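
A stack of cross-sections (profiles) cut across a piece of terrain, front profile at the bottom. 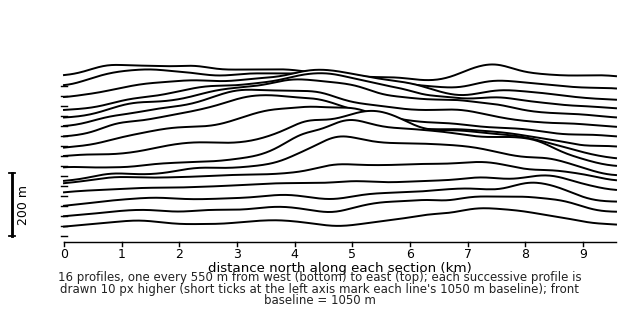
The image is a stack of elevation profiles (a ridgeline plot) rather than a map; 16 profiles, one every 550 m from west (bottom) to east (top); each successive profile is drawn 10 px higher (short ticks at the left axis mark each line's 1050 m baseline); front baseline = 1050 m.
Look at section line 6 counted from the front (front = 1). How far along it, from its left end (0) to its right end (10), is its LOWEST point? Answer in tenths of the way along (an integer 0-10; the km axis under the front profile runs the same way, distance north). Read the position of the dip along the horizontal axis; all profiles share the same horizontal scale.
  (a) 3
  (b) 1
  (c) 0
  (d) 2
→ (c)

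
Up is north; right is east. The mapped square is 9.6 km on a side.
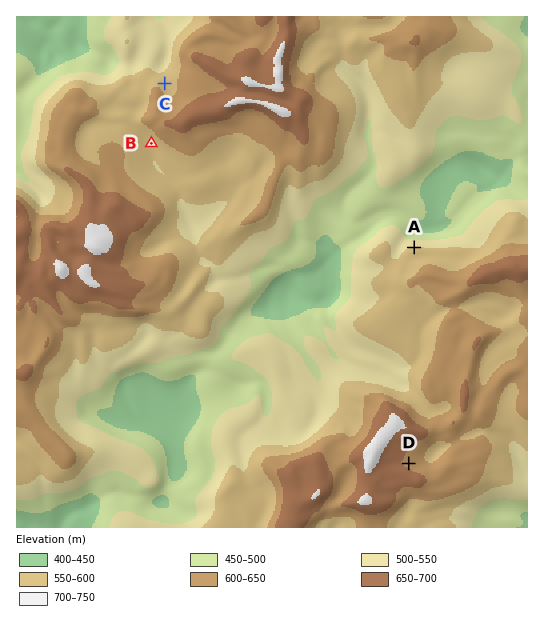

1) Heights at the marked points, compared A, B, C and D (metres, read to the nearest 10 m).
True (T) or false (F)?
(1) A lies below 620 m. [T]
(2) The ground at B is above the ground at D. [F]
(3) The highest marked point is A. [F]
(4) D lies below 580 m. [F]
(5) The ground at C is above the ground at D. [F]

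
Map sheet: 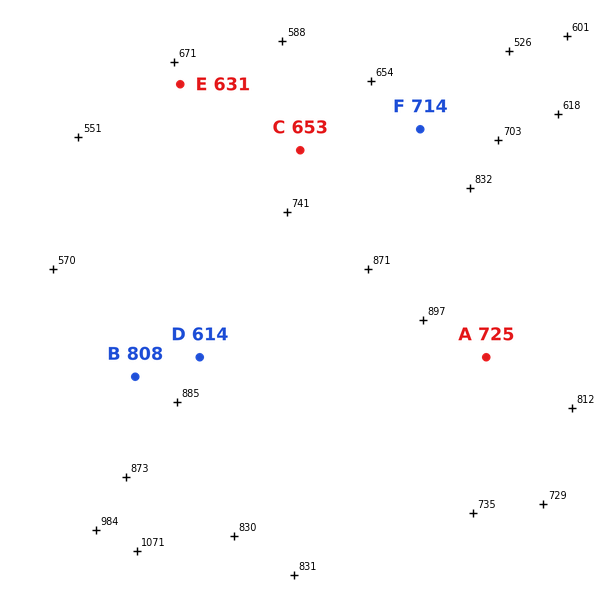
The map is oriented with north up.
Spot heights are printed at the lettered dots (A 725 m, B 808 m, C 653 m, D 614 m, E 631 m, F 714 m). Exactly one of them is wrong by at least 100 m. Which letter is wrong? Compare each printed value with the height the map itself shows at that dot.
D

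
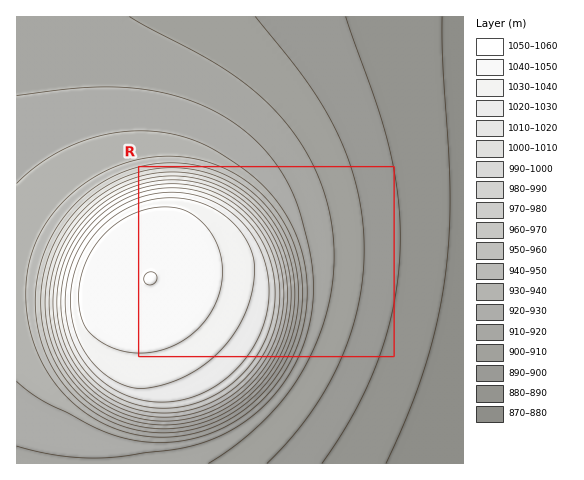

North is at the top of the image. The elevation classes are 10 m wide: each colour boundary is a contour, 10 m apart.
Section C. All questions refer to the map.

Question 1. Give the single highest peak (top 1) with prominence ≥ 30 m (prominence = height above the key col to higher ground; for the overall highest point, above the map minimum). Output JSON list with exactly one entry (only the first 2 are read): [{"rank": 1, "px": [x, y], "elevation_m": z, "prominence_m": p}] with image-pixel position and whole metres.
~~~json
[{"rank": 1, "px": [151, 278], "elevation_m": 1050, "prominence_m": 179}]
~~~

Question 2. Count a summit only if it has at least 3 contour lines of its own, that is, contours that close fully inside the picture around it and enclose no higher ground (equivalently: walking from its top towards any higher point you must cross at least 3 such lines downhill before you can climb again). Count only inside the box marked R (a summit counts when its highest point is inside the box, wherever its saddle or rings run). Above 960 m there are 1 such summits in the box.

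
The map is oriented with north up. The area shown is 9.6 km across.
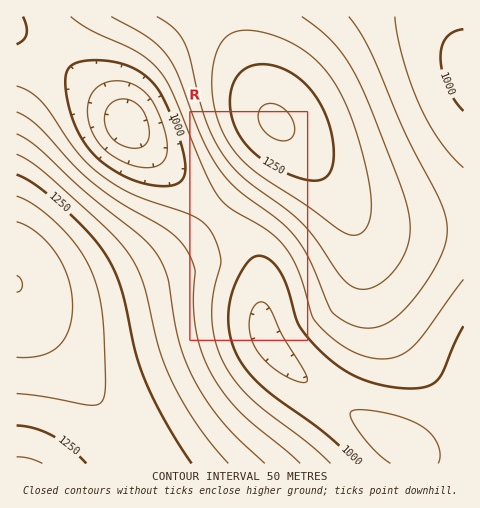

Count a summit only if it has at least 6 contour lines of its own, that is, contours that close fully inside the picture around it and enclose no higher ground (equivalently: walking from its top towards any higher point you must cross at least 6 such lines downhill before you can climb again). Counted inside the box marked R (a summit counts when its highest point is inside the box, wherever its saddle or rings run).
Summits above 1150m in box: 0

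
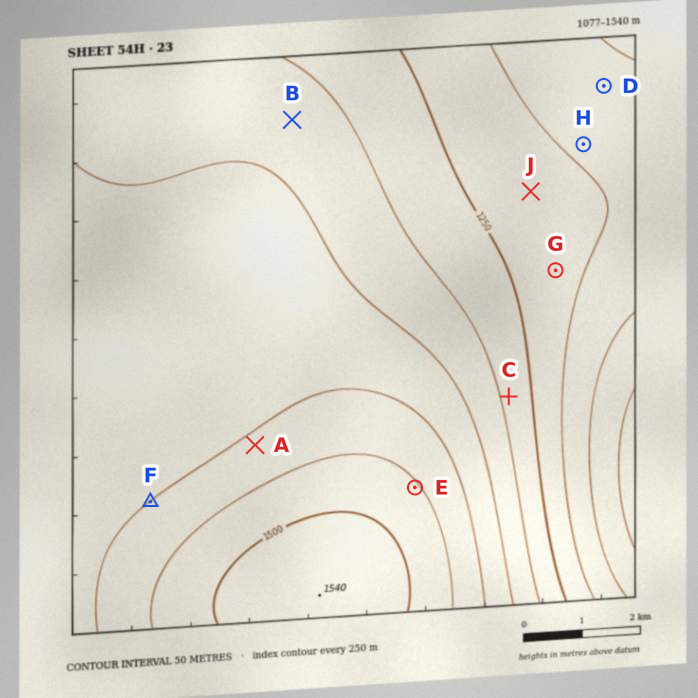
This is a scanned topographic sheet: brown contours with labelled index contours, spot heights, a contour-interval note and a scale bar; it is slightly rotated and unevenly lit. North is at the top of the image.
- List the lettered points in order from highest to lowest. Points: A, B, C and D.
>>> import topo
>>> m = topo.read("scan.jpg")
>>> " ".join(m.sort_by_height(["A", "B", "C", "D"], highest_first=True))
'A B C D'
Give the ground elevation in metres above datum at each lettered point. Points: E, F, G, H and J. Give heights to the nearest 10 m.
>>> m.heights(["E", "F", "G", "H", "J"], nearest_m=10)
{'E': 1450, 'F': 1400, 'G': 1220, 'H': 1190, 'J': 1220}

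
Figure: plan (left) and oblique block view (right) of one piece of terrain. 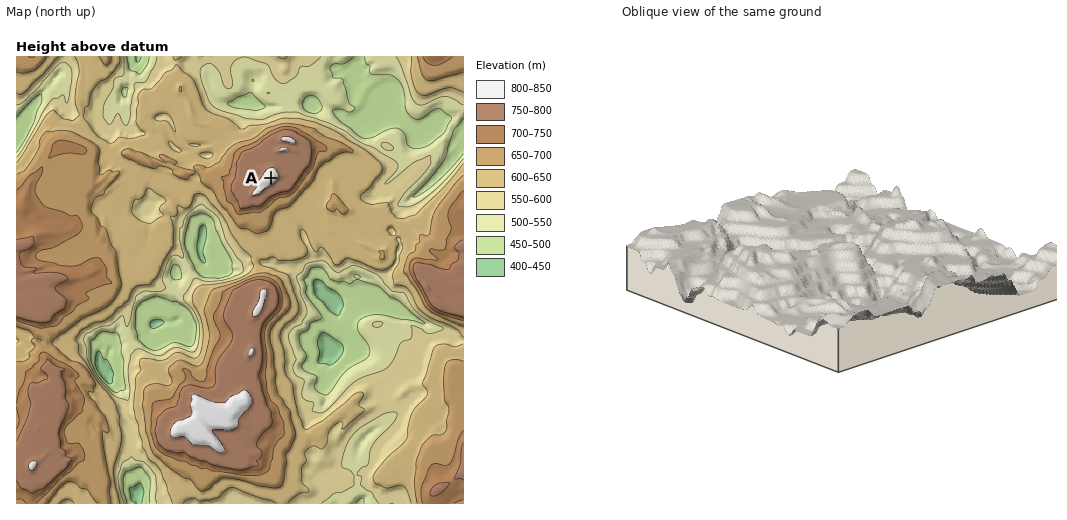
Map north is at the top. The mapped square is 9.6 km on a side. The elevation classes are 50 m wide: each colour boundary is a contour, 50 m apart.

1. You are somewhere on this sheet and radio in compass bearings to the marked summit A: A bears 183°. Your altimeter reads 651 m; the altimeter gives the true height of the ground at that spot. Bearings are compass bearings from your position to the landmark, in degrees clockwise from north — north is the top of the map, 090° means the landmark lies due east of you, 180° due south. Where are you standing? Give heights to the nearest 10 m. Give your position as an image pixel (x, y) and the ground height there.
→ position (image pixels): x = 274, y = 126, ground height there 650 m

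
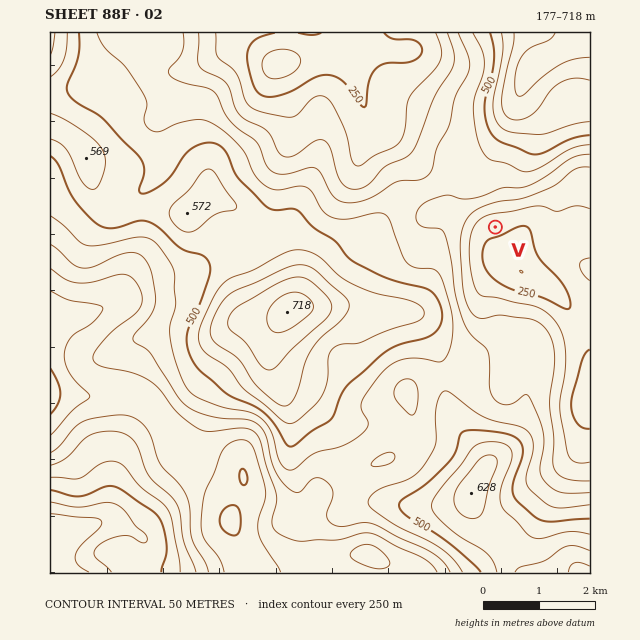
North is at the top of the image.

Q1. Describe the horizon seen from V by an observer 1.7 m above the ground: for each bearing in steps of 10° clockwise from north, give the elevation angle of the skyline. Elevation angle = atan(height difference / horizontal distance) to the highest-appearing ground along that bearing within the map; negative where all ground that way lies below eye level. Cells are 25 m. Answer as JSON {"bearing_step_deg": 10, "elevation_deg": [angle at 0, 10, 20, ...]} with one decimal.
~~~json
{"bearing_step_deg": 10, "elevation_deg": [11.8, 11.0, 10.3, 9.6, 7.9, 5.4, 3.2, 2.2, 1.7, 1.6, 1.6, 1.3, 1.0, 0.2, -0.2, 1.6, 3.2, 3.5, 4.7, 3.8, 4.9, 7.1, 8.4, 8.1, 8.4, 8.6, 8.8, 9.2, 9.6, 10.0, 10.5, 11.1, 11.9, 12.5, 12.8, 12.5]}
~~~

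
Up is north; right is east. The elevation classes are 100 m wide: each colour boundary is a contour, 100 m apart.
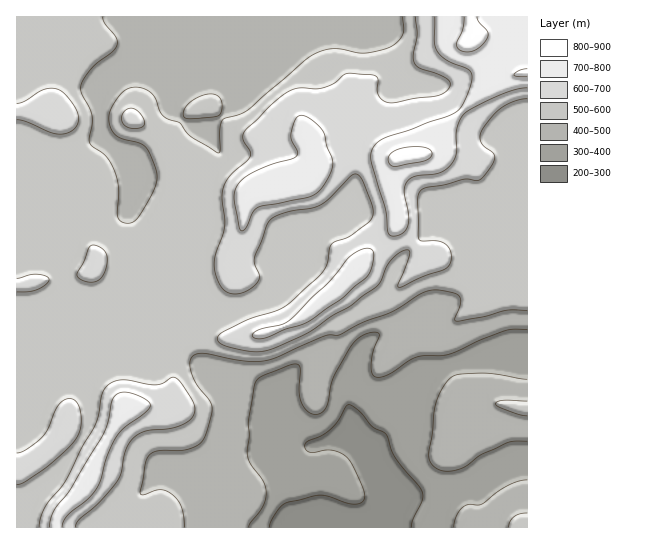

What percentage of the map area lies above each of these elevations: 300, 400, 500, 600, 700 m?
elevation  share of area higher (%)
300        97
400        86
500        65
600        24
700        8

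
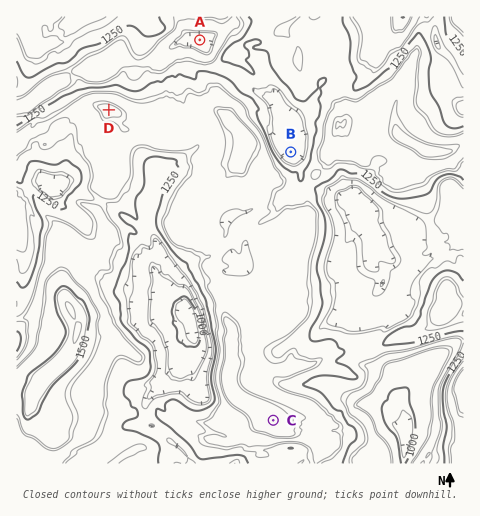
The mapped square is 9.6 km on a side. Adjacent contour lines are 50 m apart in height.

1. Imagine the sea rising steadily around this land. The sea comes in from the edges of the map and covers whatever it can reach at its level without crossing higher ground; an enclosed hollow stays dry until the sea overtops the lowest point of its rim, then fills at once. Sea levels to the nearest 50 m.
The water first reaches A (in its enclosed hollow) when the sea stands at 1150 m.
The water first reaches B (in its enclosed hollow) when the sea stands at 1250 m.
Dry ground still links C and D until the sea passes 1350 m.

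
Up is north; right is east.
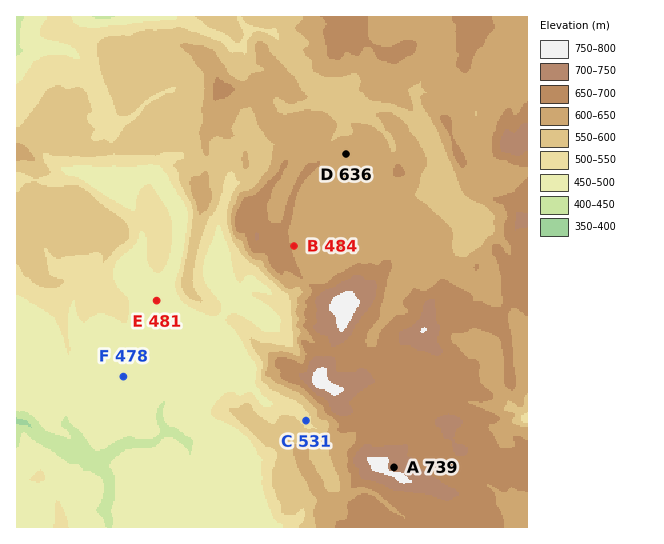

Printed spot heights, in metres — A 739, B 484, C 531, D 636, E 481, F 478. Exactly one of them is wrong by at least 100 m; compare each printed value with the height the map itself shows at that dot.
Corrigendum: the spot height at B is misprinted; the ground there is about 634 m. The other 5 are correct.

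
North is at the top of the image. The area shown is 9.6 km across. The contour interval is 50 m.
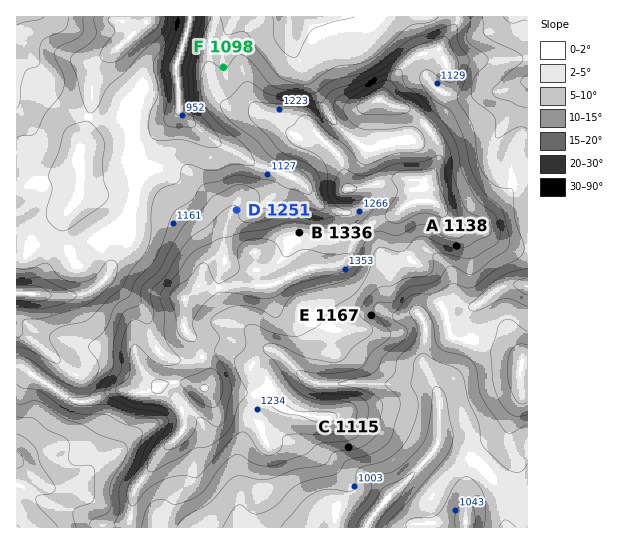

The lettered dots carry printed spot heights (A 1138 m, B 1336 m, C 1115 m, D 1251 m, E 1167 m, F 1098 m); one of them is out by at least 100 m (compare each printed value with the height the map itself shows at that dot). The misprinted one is A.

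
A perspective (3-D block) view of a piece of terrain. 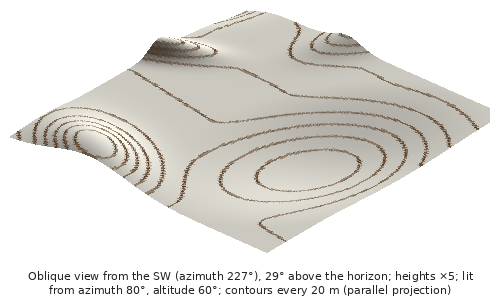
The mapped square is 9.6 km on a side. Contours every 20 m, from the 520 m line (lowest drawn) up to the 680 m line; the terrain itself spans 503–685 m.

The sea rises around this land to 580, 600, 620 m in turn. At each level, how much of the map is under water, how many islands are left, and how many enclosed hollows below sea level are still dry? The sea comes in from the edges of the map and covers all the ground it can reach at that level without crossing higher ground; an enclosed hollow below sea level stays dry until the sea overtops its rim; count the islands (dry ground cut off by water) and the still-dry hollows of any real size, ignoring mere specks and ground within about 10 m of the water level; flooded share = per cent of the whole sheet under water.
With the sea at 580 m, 50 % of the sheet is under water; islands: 0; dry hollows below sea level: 0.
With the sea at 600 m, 68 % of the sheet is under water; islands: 0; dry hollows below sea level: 0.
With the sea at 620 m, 87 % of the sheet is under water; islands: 0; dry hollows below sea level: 0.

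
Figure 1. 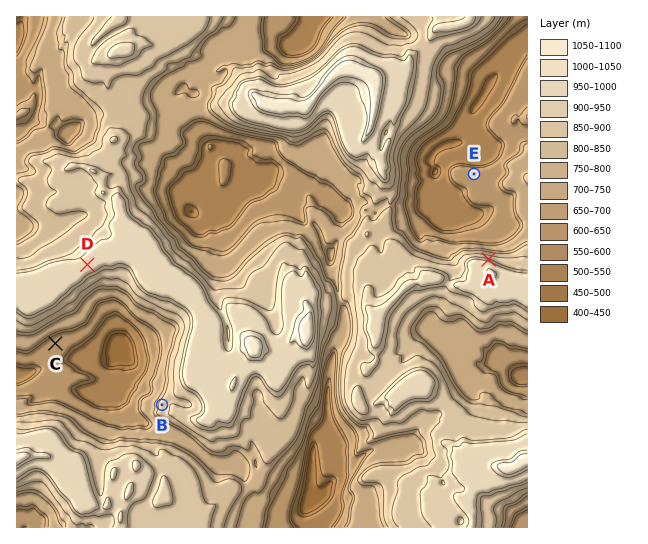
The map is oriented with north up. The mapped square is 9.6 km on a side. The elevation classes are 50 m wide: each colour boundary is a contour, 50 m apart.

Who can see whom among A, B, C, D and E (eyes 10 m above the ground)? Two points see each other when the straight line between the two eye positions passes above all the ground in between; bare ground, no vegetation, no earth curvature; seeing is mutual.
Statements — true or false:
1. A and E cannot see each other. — false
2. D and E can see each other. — false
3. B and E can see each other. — false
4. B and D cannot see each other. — false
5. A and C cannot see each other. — true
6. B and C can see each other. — true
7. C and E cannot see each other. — true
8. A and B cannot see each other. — true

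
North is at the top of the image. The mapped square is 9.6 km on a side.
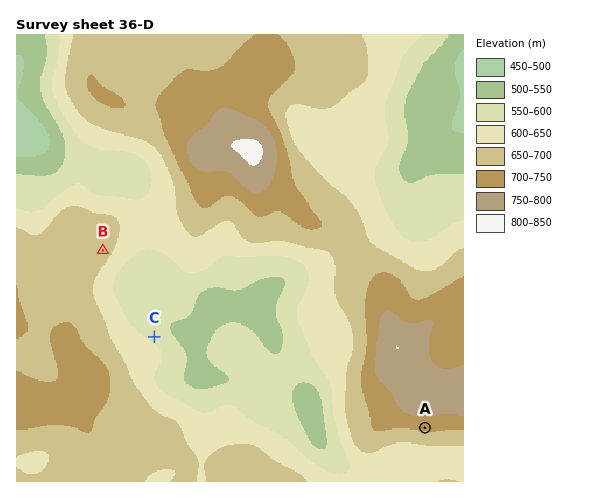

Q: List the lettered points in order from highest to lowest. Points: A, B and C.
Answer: A B C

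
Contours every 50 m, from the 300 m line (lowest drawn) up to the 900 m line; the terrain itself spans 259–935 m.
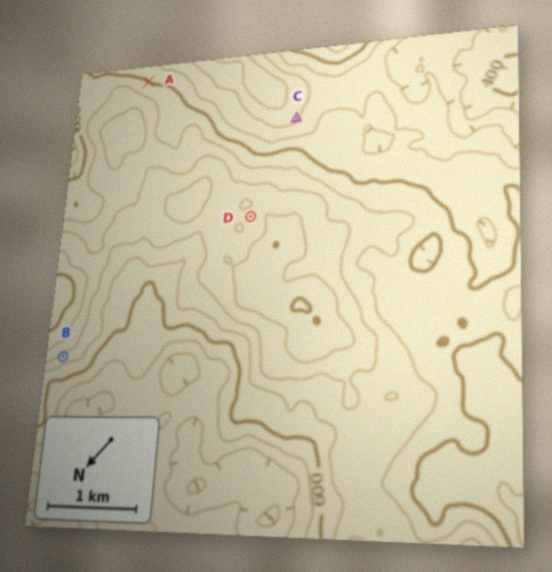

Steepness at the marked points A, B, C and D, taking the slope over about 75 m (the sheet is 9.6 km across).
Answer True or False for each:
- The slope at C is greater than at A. False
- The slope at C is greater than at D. True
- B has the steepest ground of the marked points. True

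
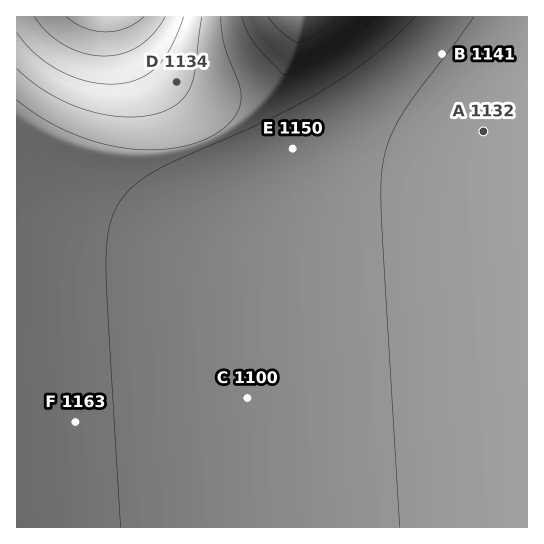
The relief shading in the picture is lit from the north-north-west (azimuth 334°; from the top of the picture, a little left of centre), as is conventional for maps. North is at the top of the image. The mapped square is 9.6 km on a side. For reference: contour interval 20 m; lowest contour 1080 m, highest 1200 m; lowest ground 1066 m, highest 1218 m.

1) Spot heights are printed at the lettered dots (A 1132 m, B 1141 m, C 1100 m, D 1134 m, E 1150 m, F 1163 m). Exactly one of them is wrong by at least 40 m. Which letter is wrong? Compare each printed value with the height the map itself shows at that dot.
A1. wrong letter C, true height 1150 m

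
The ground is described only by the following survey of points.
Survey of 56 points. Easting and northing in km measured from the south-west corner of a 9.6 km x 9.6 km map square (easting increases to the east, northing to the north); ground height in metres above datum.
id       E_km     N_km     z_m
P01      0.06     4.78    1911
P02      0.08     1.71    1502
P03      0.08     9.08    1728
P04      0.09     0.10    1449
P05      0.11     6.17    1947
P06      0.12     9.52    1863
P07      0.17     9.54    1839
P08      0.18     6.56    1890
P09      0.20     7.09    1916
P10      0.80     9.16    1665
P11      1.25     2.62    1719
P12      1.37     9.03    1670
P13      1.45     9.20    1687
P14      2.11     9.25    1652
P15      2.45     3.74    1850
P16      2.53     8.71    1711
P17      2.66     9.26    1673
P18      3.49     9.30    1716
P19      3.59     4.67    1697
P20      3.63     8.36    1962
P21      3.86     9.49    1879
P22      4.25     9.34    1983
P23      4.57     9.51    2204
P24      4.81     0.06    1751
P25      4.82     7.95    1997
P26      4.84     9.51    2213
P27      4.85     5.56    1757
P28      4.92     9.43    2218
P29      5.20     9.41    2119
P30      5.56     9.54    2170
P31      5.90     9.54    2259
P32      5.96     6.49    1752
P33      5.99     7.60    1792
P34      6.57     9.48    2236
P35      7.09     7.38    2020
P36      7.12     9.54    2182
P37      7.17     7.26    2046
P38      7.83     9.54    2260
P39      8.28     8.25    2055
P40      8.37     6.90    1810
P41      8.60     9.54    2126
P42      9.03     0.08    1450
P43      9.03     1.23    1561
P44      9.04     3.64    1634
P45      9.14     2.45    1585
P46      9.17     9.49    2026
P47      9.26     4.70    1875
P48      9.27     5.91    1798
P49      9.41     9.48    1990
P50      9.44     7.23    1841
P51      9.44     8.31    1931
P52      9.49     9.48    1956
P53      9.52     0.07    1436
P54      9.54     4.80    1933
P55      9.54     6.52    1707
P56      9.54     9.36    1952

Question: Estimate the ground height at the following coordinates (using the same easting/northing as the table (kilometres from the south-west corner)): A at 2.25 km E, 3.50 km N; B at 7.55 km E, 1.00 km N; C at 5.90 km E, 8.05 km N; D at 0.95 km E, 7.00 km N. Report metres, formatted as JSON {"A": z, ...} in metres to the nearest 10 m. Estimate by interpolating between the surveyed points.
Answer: {"A": 1900, "B": 1640, "C": 1760, "D": 1820}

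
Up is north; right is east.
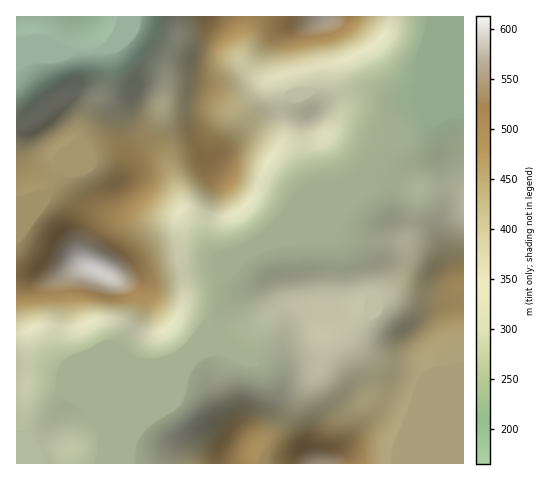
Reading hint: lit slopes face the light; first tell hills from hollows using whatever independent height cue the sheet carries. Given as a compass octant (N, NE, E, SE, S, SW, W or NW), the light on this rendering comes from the SE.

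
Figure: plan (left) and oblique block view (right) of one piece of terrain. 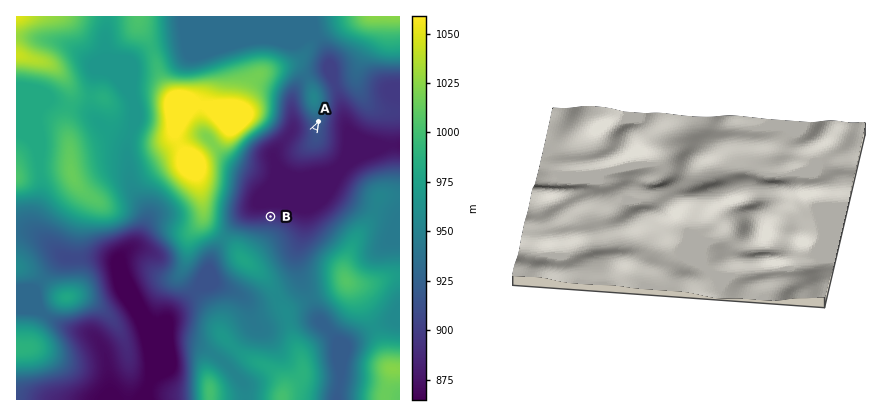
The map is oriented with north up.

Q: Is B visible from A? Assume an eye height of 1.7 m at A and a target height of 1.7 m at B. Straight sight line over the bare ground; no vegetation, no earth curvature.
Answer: yes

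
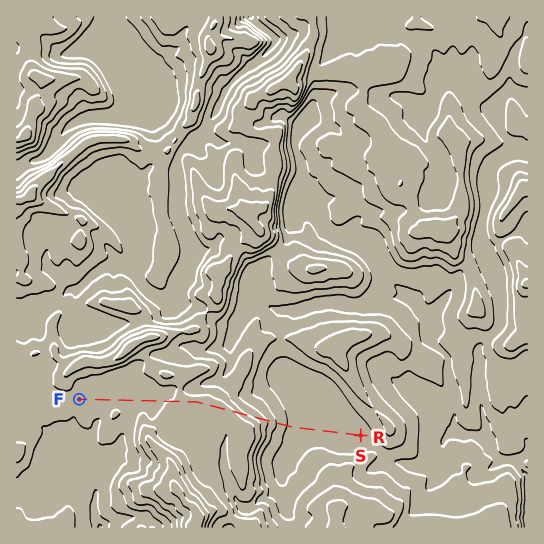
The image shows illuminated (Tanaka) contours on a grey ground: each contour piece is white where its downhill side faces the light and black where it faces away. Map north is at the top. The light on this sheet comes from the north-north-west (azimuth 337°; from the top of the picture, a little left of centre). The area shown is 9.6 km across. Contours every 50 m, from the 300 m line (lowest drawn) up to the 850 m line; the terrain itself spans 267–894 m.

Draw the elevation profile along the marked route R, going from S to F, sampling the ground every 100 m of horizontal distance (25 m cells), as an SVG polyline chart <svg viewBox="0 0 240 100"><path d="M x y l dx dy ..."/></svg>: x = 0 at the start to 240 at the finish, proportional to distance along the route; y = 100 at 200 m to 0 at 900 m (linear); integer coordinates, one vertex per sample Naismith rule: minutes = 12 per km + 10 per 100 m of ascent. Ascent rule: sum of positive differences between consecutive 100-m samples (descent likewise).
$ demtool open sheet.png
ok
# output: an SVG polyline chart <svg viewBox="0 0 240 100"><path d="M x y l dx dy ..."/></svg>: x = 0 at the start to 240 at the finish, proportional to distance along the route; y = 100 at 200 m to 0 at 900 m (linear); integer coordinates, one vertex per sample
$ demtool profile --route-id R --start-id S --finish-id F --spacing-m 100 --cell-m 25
<svg viewBox="0 0 240 100"><path d="M0 66l4 1 5 0 4 0 5 0 4 0 5 0 4 0 5 0 4 0 5-1 4 0 5 0 4-1 5-1 4-3 5-4 4-4 5-4 4-3 5-2 4-1 5-1 4-3 5-3 4-4 5 0 4 1 5 1 4 0 5 0 4 0 5 0 4 0 5-1 4 0 5 2 4 1 5 2 4 2 5 1 4 0 5 0 4 0 5 0 4 0 5 0 4 0 4 0 5 0 4 0 5-2 4-2 5 1 2 1"/></svg>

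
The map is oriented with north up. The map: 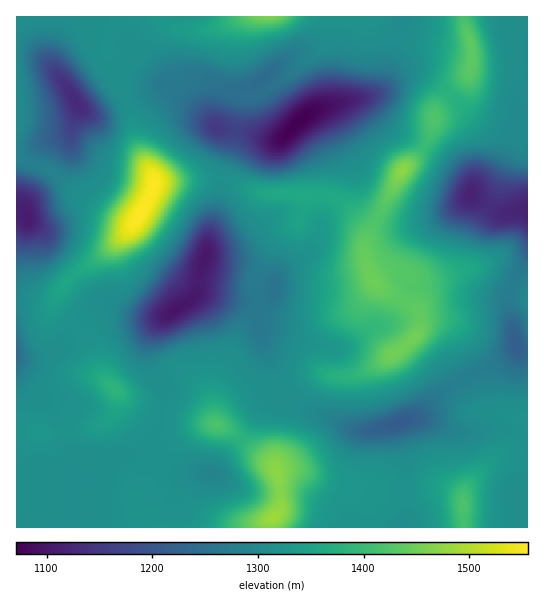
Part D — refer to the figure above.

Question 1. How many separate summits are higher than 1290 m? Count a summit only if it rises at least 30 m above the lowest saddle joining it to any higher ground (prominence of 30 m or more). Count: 7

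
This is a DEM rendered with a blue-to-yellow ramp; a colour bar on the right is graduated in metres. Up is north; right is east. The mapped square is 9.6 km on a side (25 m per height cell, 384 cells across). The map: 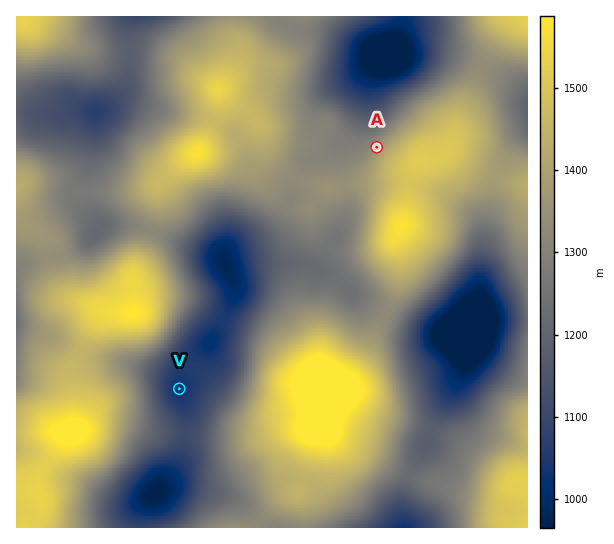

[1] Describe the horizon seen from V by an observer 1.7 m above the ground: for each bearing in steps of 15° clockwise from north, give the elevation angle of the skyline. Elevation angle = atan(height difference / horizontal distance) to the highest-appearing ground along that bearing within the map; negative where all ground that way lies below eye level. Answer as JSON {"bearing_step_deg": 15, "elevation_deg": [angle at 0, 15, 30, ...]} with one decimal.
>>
{"bearing_step_deg": 15, "elevation_deg": [10.5, 4.7, 3.9, 4.4, 8.9, 13.1, 15.2, 15.2, 14.2, 11.8, 7.7, 6.1, 6.2, 8.3, 10.5, 13.0, 16.4, 18.7, 18.7, 16.0, 14.3, 17.5, 20.2, 17.3]}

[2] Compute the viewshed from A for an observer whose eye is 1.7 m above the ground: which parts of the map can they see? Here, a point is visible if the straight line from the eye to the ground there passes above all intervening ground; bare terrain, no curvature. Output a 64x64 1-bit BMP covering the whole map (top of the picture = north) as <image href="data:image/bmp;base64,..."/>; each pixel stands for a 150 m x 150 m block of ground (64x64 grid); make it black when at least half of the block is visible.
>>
<image width="64" height="64" href="data:image/bmp;base64,Qk0+AgAAAAAAAD4AAAAoAAAAQAAAAEAAAAABAAEAAAAAAAACAAATCwAAEwsAAAIAAAAAAAAA////AAAAAAAPgAAAAAAAAA+AAAAAAAAAD4AAAAAAAAAPgAAAAAAAAAAAAAAAAAAAAAAAAAAAAAAAAAAAAAAAAAAAAAAAAAAAABgAAAAAAAAAGAAAAAAAAAA8AAAAAAAAAHwAAAAAAAAB/gAAAAAAAA/+AAAAAAAAD/4AAAAAAAAD/gAAAAAAAAH+AAAAAAAAAHwAAAAAAAAAPAAAAAAAAAAAAAAAAAAAAAAAAAAAAAAAAAAAAAAAAAAAAAAAAAAAAAAAAAAAAAAAAEAAAAAAAAAA4AAAAAAAAAHwAAAAAAAAA/AAAAAAAAAD8AAAAAAAAAHwAAAAAAAAAfAAAAAAAAAB8AAAAAAADAPwAAAAAAAGA+AAAAAAAAAD4AAAAAAAAAPAAAAAAAAAAAAAAAAAAAAAAAAAAAAAAAAAAAAAAAAAABgAAAAAAAAAOAAAAAAAAAA8AIAAAAAAAD4BgYAAAAAAB8P/wAAAAAAB8//gAAAAAAHx//AAAAAAAfH/8AAAAAAB4f/8AAAAAAHB//gAAAAAAIH/8AAAAAAAAf/wAAAAAAAD+fAAAAAAAD/58AAAAAAAf//wAAAAAAB///AAAAAAAD//+AAAAAAAH//4AAAAAAAP//gAAAAAAAZ/+AAAAAAABB/8AAAAAAAAD/4DgAAAAAAP///4AAAAAB////8AAAAAP////w=="/>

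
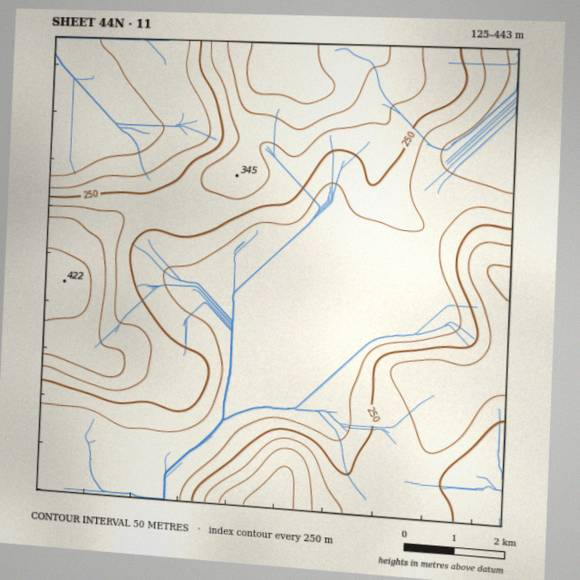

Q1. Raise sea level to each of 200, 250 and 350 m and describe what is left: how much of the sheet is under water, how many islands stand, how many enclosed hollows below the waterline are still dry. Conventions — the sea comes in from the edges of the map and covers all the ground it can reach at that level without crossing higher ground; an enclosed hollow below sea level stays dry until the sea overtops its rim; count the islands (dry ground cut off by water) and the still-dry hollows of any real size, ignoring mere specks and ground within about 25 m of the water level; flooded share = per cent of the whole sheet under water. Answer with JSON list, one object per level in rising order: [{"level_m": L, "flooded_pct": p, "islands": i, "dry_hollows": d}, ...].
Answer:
[{"level_m": 200, "flooded_pct": 41, "islands": 0, "dry_hollows": 0}, {"level_m": 250, "flooded_pct": 57, "islands": 0, "dry_hollows": 0}, {"level_m": 350, "flooded_pct": 89, "islands": 0, "dry_hollows": 0}]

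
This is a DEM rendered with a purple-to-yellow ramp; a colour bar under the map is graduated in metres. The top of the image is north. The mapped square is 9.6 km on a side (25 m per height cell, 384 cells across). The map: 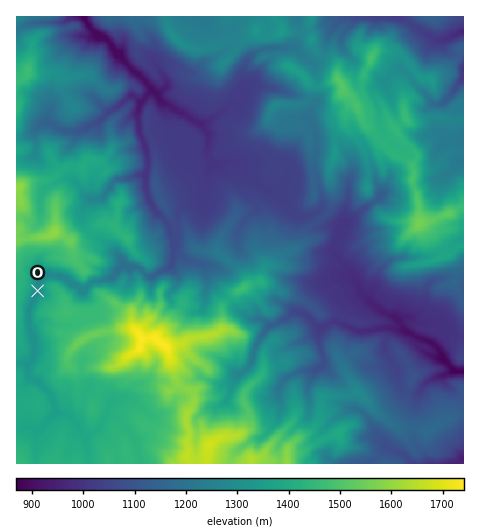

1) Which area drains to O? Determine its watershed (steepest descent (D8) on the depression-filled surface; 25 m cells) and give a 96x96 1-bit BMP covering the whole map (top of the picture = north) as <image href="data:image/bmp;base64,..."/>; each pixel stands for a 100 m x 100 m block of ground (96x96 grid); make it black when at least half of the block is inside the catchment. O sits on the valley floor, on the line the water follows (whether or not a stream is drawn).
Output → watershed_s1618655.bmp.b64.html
<image width="96" height="96" href="data:image/bmp;base64,Qk2+BAAAAAAAAD4AAAAoAAAAYAAAAGAAAAABAAEAAAAAAIAEAAATCwAAEwsAAAIAAAAAAAAA////AAAAAAD/////+AAAAAAAAAD/////+AAAAAAAAAD/////+AAAAAAAAAD/////+AAAAAAAAAD/////+AAAAAAAAAD/////+AAAAAAAAAD/////+AAAAAAAAAD/////+AAAAAAAAAD/////+AAAAAAAAAD/////+AAAAAAAAAD/////+AAAAAAAAAD/////+AAAAAAAAAD//////AAAAAAAAAD//////AAAAAAAAAD//////AAAAAAAAAD//////AAAAAAAAAD/////8AAAAAAAAAD/////4AAAAAAAAAD/////wAAAAAAAAAD/////wAAAAAAAAAD/////wAAAAAAAAAD/////gAAAAAAAAAD/////gAAAAAAAAAD/////gAAAAAAAAAD/////gAAAAAAAAAD/////AAAAAAAAAAD////8AAAAAAAAAAD////gAAAAAAAAAAD////AAAAAAAAAAAD///+AAAAAAAAAAAD///+AAAAAAAAAAAD///8AAAAAAAAAAAD/n/4AAAAAAAAAAAD/AAAAAAAAAAAAAAD+AAAAAAAAAAAAAAD8AAAAAAAAAAAAAAD4AAAAAAAAAAAAAADgAAAAAAAAAAAAAACAAAAAAAAAAAAAAAAAAAAAAAAAAAAAAAAAAAAAAAAAAAAAAAAAAAAAAAAAAAAAAAAAAAAAAAAAAAAAAAAAAAAAAAAAAAAAAAAAAAAAAAAAAAAAAAAAAAAAAAAAAAAAAAAAAAAAAAAAAAAAAAAAAAAAAAAAAAAAAAAAAAAAAAAAAAAAAAAAAAAAAAAAAAAAAAAAAAAAAAAAAAAAAAAAAAAAAAAAAAAAAAAAAAAAAAAAAAAAAAAAAAAAAAAAAAAAAAAAAAAAAAAAAAAAAAAAAAAAAAAAAAAAAAAAAAAAAAAAAAAAAAAAAAAAAAAAAAAAAAAAAAAAAAAAAAAAAAAAAAAAAAAAAAAAAAAAAAAAAAAAAAAAAAAAAAAAAAAAAAAAAAAAAAAAAAAAAAAAAAAAAAAAAAAAAAAAAAAAAAAAAAAAAAAAAAAAAAAAAAAAAAAAAAAAAAAAAAAAAAAAAAAAAAAAAAAAAAAAAAAAAAAAAAAAAAAAAAAAAAAAAAAAAAAAAAAAAAAAAAAAAAAAAAAAAAAAAAAAAAAAAAAAAAAAAAAAAAAAAAAAAAAAAAAAAAAAAAAAAAAAAAAAAAAAAAAAAAAAAAAAAAAAAAAAAAAAAAAAAAAAAAAAAAAAAAAAAAAAAAAAAAAAAAAAAAAAAAAAAAAAAAAAAAAAAAAAAAAAAAAAAAAAAAAAAAAAAAAAAAAAAAAAAAAAAAAAAAAAAAAAAAAAAAAAAAAAAAAAAAAAAAAAAAAAAAAAAAAAAAAAAAAAAAAAAAAAAAAAAAAAAAAAAAAAAAAAAAAAAAAAAAAAAAAAAAAAAAAAAAAAAAAAAAAAAAAAAAAAAAAAAAAAAAAAAAAAAAAAAAAAAAAAAAAAAAAAAAAAAAAAAAAAAAAAAAAAAAAAAAAAAAAAAAAAAAAAAAAAAAAAAAAAAAA="/>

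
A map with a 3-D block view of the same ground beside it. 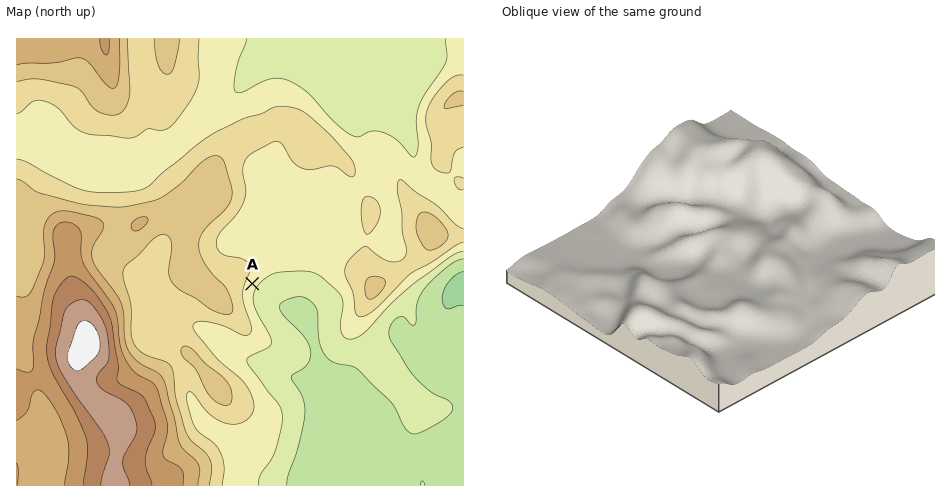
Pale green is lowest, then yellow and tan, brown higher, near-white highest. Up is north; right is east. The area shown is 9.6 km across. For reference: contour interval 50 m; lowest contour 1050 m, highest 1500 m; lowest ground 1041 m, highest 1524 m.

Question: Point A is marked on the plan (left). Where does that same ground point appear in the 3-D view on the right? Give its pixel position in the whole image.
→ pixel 708 257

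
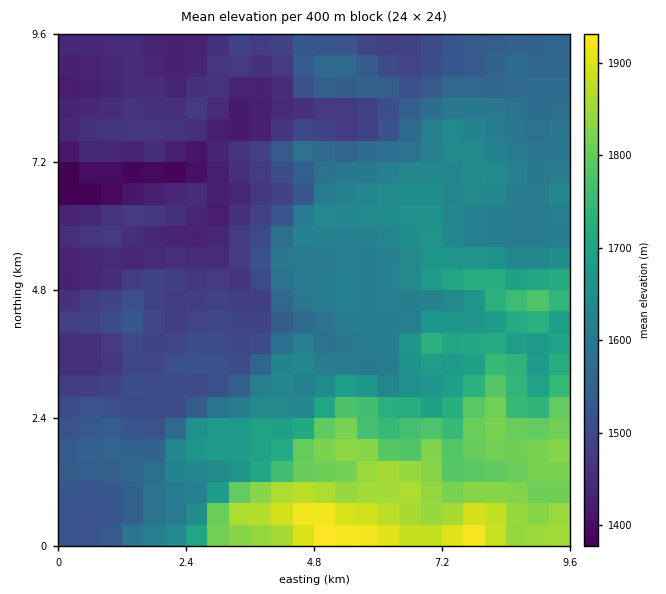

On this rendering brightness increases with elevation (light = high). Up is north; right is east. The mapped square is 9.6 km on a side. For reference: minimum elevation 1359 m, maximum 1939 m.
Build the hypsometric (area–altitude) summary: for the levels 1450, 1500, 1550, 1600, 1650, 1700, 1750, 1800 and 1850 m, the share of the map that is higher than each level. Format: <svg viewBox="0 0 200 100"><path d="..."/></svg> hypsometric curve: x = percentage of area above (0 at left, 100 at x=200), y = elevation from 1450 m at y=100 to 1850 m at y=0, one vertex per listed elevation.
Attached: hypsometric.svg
<svg viewBox="0 0 200 100"><path d="M174 100l-32-12-25-13-21-13-37-12-15-12-9-13-9-13-14-12"/></svg>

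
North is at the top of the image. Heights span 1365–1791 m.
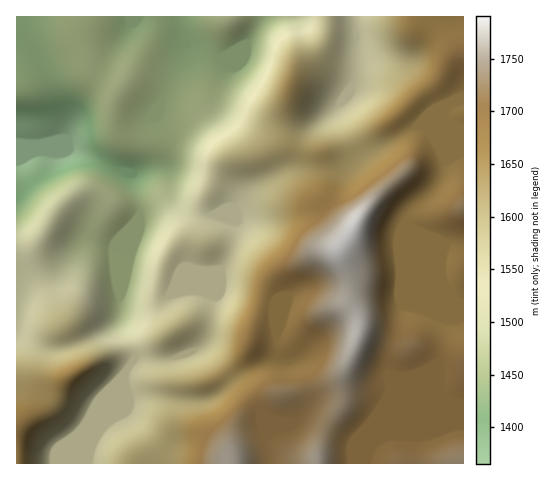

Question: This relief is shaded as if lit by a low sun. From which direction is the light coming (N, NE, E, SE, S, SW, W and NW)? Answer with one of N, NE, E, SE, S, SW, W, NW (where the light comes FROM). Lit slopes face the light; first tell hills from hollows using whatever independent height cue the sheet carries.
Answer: NW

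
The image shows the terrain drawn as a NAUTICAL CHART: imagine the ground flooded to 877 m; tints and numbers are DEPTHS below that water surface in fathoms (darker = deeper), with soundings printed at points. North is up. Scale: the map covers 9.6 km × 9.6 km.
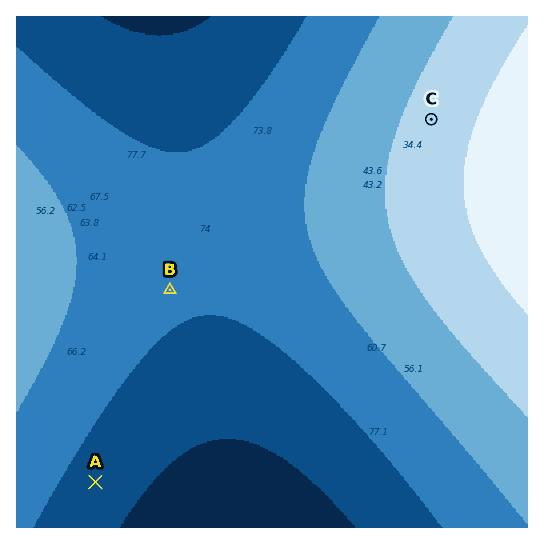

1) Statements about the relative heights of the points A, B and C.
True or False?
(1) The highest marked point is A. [False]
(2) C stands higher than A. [True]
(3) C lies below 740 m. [False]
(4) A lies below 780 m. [True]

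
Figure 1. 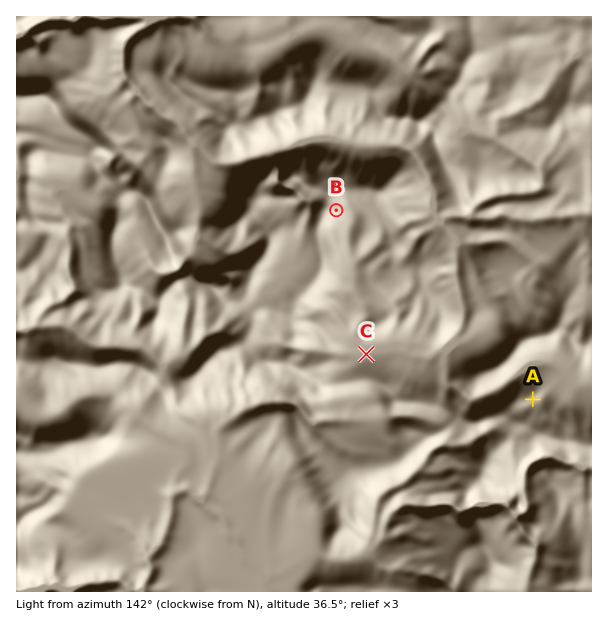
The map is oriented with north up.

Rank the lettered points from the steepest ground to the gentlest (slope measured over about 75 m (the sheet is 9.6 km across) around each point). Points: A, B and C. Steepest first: B A C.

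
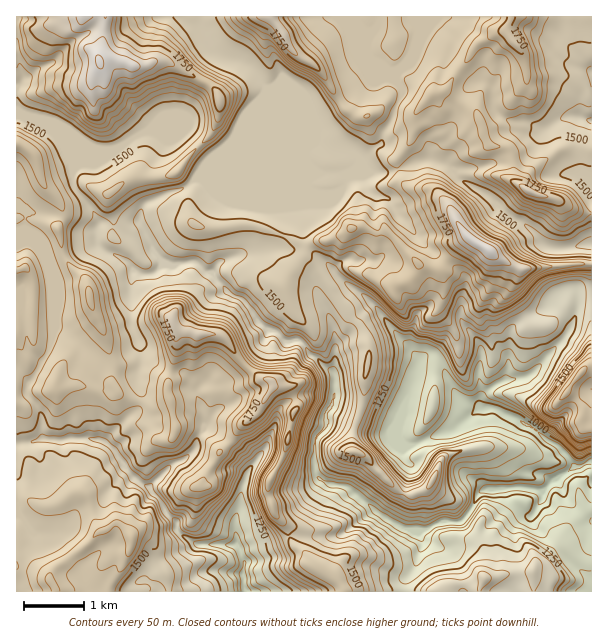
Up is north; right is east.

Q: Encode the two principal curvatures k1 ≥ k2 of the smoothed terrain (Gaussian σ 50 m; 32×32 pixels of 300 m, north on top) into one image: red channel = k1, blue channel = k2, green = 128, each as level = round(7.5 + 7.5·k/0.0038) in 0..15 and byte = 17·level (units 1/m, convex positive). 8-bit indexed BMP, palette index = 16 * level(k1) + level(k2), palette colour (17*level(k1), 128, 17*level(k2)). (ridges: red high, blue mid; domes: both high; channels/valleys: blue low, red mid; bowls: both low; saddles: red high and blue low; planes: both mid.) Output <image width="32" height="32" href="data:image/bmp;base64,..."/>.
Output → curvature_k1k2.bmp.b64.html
<image width="32" height="32" href="data:image/bmp;base64,Qk02CAAAAAAAADYEAAAoAAAAIAAAACAAAAABAAgAAAAAAAAEAAATCwAAEwsAAAABAAAAAAAAAIAAABGAAAAigAAAM4AAAESAAABVgAAAZoAAAHeAAACIgAAAmYAAAKqAAAC7gAAAzIAAAN2AAADugAAA/4AAAACAEQARgBEAIoARADOAEQBEgBEAVYARAGaAEQB3gBEAiIARAJmAEQCqgBEAu4ARAMyAEQDdgBEA7oARAP+AEQAAgCIAEYAiACKAIgAzgCIARIAiAFWAIgBmgCIAd4AiAIiAIgCZgCIAqoAiALuAIgDMgCIA3YAiAO6AIgD/gCIAAIAzABGAMwAigDMAM4AzAESAMwBVgDMAZoAzAHeAMwCIgDMAmYAzAKqAMwC7gDMAzIAzAN2AMwDugDMA/4AzAACARAARgEQAIoBEADOARABEgEQAVYBEAGaARAB3gEQAiIBEAJmARACqgEQAu4BEAMyARADdgEQA7oBEAP+ARAAAgFUAEYBVACKAVQAzgFUARIBVAFWAVQBmgFUAd4BVAIiAVQCZgFUAqoBVALuAVQDMgFUA3YBVAO6AVQD/gFUAAIBmABGAZgAigGYAM4BmAESAZgBVgGYAZoBmAHeAZgCIgGYAmYBmAKqAZgC7gGYAzIBmAN2AZgDugGYA/4BmAACAdwARgHcAIoB3ADOAdwBEgHcAVYB3AGaAdwB3gHcAiIB3AJmAdwCqgHcAu4B3AMyAdwDdgHcA7oB3AP+AdwAAgIgAEYCIACKAiAAzgIgARICIAFWAiABmgIgAd4CIAIiAiACZgIgAqoCIALuAiADMgIgA3YCIAO6AiAD/gIgAAICZABGAmQAigJkAM4CZAESAmQBVgJkAZoCZAHeAmQCIgJkAmYCZAKqAmQC7gJkAzICZAN2AmQDugJkA/4CZAACAqgARgKoAIoCqADOAqgBEgKoAVYCqAGaAqgB3gKoAiICqAJmAqgCqgKoAu4CqAMyAqgDdgKoA7oCqAP+AqgAAgLsAEYC7ACKAuwAzgLsARIC7AFWAuwBmgLsAd4C7AIiAuwCZgLsAqoC7ALuAuwDMgLsA3YC7AO6AuwD/gLsAAIDMABGAzAAigMwAM4DMAESAzABVgMwAZoDMAHeAzACIgMwAmYDMAKqAzAC7gMwAzIDMAN2AzADugMwA/4DMAACA3QARgN0AIoDdADOA3QBEgN0AVYDdAGaA3QB3gN0AiIDdAJmA3QCqgN0Au4DdAMyA3QDdgN0A7oDdAP+A3QAAgO4AEYDuACKA7gAzgO4ARIDuAFWA7gBmgO4Ad4DuAIiA7gCZgO4AqoDuALuA7gDMgO4A3YDuAO6A7gD/gO4AAID/ABGA/wAigP8AM4D/AESA/wBVgP8AZoD/AHeA/wCIgP8AmYD/AKqA/wC7gP8AzID/AN2A/wDugP8A/4D/AIW3p4aHtoSGt5Wnp5ClhIOTxbiXhpS2ycbGtoamp7WUhqa3hoentYS3trW1kKWlyNi3poWWloSFdLeWlsfIg4aHdoXHlnXopaaRkKKRl4XWloTIuKenk5aGlpeV15OWh4eHd3XHtsi4ktO3ppOE1sW2xqKWhICAsLHXppWDlpiGhpeXdpWnptagtLZ0cpX4hXaHp4GBl5el1cC3lZOVl5eWh5eolpa2kNfZ2beQ1+R0hZSAg7f198bHoIChsqKkt4Z3h4eXl5CzgqjXtoCl95WAo4W2+HOD+GKDl6e2lJHFl5eXmKiBt7eTgKbnhXD1poDY+feEgpP35Lenl6fYsLCFg4OScpSWt9ilo7XFg6H4gKbmg2KGo4GDxsentoCU+KeUp5eXlpaGtqd0lfjYgPeEgMbHc4bHpYWFlYGAt8LIpZWoh4eoloXIhoaFY/ei9beAhvd0dJbYhISixfX49bWDqKiXl6h1hch1hoeFxujnyICG+JeDhcaixLOjdHX4pJaEp4eHp4WFtIV1dea1psaygJbomISFkveByJSUcob4lpWXh4amdXTHpoW21mOksbCil9iYg3Ny+IK2hKeDg8aXloaGt5eDhNjW9/mWkpC02JOmx5KhxbbkoaaEqLmStZaVhpbYhpPX+rVklqWRqLiHk7i1gPeg6IDHpYSThqa0lqV1p8h1dKSltJWCkaeYl3W3pIDXxrbFgqa22IVjhqW2lYXXt5aElIWnlKSol5iXhqTC57enpqiUlJa36KSDk7aExYSFhKWlhJKlhIaHh5eVg6KEhZbHo5SX6eXG0/T1hnXXdYWop4OYl5eHh4eWl8Xnt5amxnKVt/e3loOCknKHltaGdJWFhpept6e3t5Z3hYTpxcdyhYb4hnWCcobIlYaGx5Skp3WDlqh2doaGd3eHdaWVk3SGx9mWcpOn5vm0hciWosfIt7aiood3d4eHd4eHlZW2t8fYg4CU5vekpISFx4WFdYaoptfmdXeHh4eHh4eHdoSUhJODpMS0pIR2h9a4hIeGhYaHdNazhYeHh4eHh3aFlbeFhoaop7iFlqeXpoOGg7WVhYZ3dOW0hXeHh3eGlbaDlqaGh5emhXV1h5eEdIOV6JaFdXd1dPhyd4d3h4TY2KSmp5eGuISVlYWFlKW3p7jHp5R1dWWU+rWFd3d05YZ2p4O3qJaXhKfIlYendJenp7ekuJeV5/eWlIWFgpT2dneHhoampnaFh8iFh5aTlHOWyLbY19i3c3R1lZHn+IV2h4eHhoemloaF13WHlqSYlaS3lYaGp4R1hnWWxOd1hoeHh4eGh4bGluemdYeHoqeWt6SlhHOUhYaVt7f2hHWHh4eHh4eHh3Sl1qWGh4c="/>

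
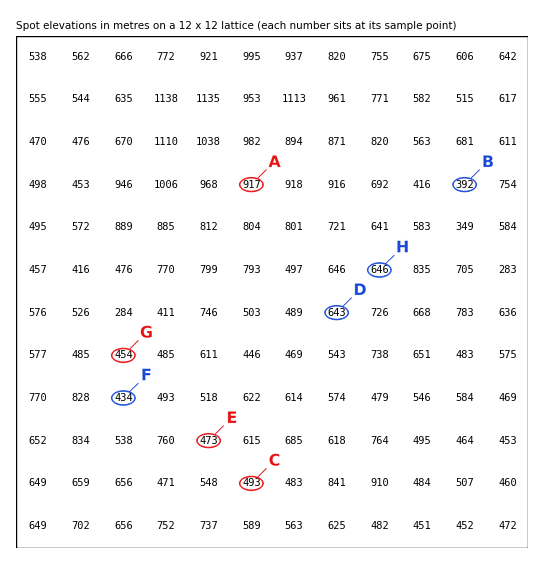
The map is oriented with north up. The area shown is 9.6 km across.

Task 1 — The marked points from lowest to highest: B C A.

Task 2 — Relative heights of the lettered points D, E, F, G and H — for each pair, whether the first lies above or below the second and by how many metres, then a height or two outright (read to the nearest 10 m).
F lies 220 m below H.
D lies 210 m above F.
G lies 200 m below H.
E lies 180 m below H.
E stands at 470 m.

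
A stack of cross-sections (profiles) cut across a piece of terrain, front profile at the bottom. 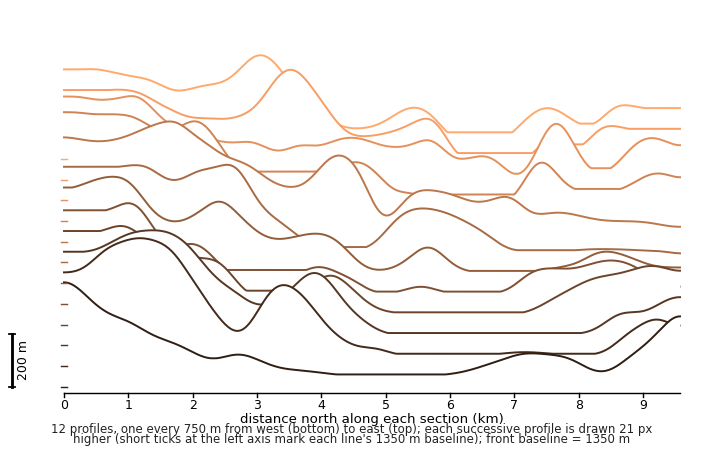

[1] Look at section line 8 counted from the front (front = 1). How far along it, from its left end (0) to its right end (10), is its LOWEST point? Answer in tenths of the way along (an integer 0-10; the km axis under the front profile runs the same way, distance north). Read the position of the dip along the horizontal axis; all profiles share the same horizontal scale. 10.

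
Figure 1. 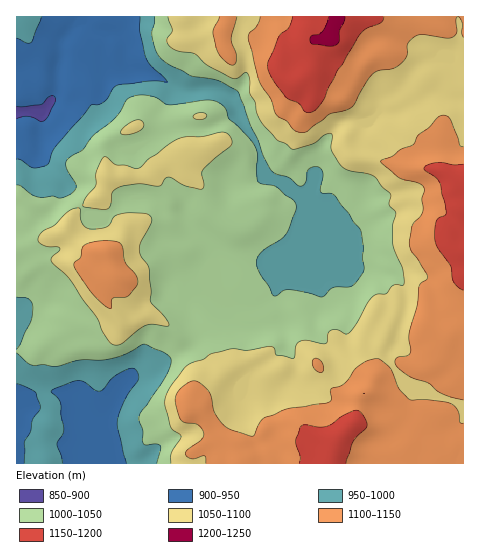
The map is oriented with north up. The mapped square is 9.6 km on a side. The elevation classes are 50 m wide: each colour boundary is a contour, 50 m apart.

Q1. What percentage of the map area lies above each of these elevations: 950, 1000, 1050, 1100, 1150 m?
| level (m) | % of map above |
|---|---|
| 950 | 90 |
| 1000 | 77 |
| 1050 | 48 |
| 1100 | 25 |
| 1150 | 6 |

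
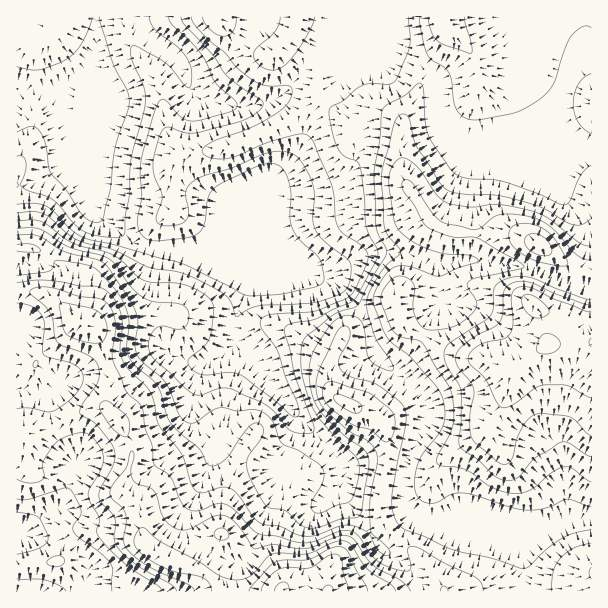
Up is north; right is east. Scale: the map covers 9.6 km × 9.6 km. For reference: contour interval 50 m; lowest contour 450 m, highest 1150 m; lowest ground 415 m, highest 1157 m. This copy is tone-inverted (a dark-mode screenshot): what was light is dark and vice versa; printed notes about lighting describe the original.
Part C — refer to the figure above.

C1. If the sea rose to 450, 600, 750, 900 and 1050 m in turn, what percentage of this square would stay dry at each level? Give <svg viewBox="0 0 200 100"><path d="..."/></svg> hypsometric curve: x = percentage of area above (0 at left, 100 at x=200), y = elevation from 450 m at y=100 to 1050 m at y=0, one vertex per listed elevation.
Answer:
<svg viewBox="0 0 200 100"><path d="M192 100l-28-25-49-25-72-25-35-25"/></svg>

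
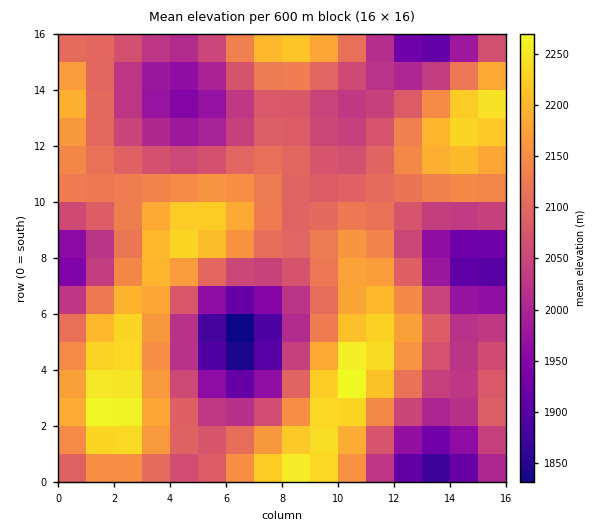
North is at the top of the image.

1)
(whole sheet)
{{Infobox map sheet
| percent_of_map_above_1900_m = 96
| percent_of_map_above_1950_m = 91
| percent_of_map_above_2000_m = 83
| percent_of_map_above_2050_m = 69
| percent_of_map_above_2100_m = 49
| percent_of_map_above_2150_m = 30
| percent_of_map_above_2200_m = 16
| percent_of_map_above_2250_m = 3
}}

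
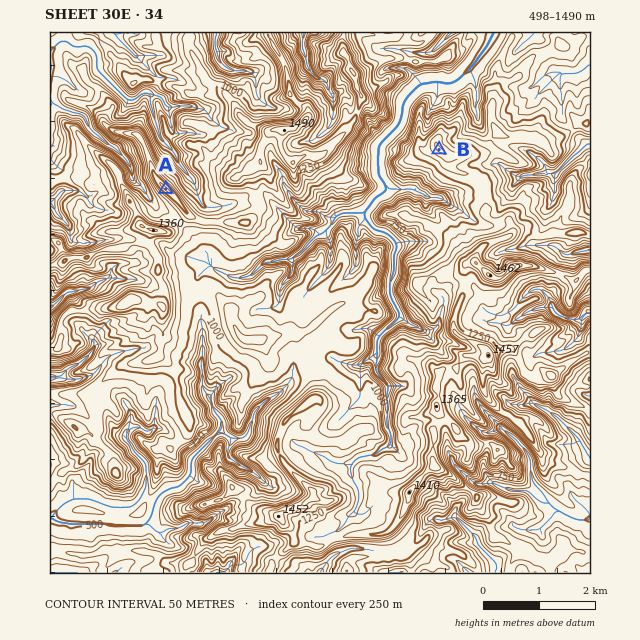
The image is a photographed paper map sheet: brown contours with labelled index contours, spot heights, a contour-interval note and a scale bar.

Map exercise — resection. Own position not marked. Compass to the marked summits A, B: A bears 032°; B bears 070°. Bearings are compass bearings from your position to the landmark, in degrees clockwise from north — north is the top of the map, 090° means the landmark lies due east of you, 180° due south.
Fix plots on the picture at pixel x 117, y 267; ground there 1000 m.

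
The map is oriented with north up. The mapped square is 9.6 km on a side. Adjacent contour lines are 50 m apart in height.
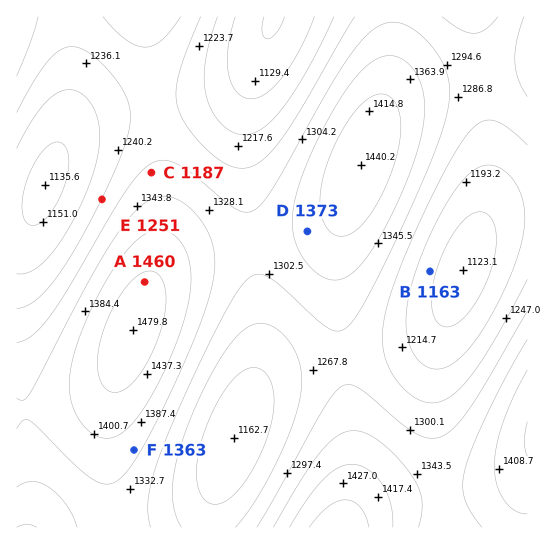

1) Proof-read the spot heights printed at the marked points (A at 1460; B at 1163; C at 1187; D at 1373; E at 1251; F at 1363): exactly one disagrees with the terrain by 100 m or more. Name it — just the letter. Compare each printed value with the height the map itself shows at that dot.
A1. C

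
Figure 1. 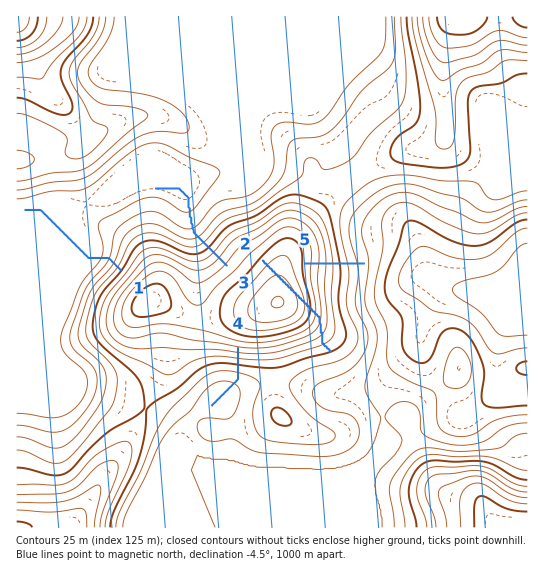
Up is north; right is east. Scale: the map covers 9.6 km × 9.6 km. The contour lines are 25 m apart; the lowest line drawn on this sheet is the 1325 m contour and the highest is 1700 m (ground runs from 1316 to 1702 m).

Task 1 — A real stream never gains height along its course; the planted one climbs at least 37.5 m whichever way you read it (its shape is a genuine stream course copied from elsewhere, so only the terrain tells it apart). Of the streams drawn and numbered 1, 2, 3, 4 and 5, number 2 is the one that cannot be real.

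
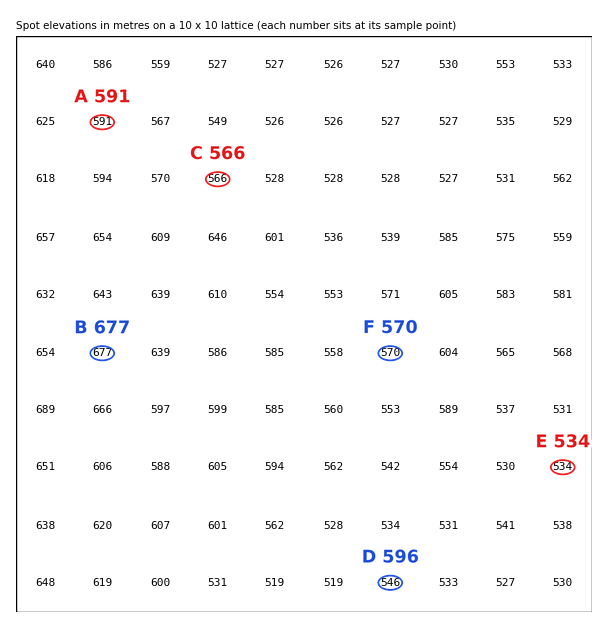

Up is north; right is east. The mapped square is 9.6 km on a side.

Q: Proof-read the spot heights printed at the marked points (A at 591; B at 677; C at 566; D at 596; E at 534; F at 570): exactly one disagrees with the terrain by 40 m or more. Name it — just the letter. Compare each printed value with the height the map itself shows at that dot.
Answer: D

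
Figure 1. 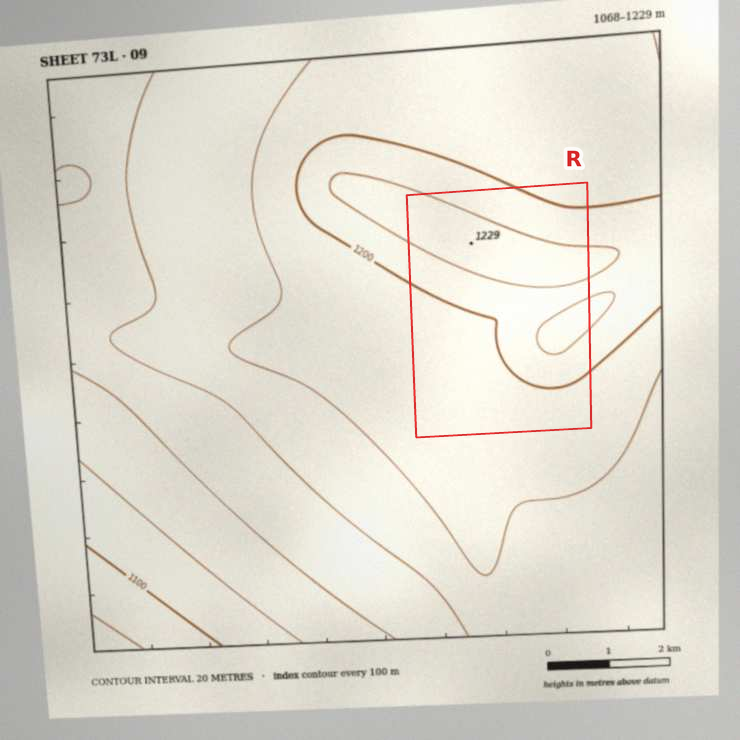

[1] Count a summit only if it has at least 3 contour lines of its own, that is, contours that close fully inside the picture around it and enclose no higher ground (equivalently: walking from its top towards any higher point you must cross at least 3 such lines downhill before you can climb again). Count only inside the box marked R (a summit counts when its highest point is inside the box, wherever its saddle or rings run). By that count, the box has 0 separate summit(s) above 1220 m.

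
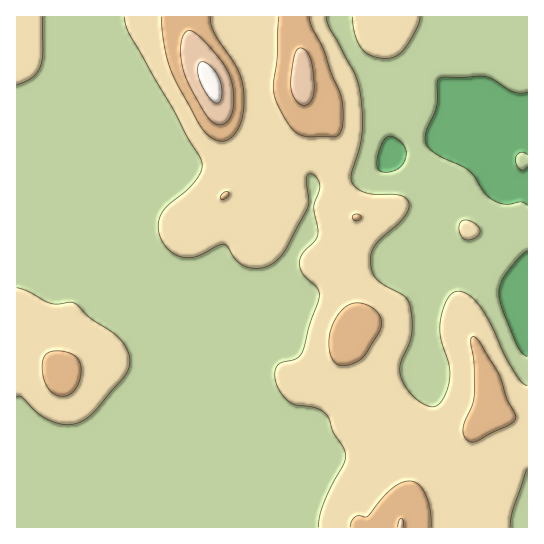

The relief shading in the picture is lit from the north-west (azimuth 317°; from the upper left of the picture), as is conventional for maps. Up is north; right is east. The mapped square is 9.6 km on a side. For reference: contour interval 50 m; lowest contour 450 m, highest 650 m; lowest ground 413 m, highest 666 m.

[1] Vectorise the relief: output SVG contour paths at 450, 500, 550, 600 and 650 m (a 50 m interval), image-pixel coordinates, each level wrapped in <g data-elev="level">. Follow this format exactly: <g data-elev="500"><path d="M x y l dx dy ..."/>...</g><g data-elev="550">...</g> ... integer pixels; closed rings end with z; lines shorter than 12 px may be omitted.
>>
<g data-elev="450"><path d="M527 357l-6-6-6-9-13-35-3-14 2-10 4-8 13-16 9-8"/><path d="M527 205l-6-3-18 2-11-5-8-6-14-21-8-6-28-13-7-7-2-8 2-9 9-22 1-25 3-4 45-2 8 3 20 13 8 1 6-1"/><path d="M381 171l-3-2-1-4 3-16 6-11 7-1 6 4 6 6 1 6-1 6-4 7-5 4-9 2z"/><path d="M527 155l-4-3-3 1-3 2-2 4 2 6 4 5 4 0 2-3"/></g><g data-elev="500"><path d="M510 527l3-17 14-41"/><path d="M17 397l5 0 15 15 13 9 15 4 12-2 8-3 8-7 29-34 6-9 2-9-3-12-8-11-29-20-15-14-5-2-12 2-7 0-24-13-10-3"/><path d="M527 386l-6-5-10-14-20-42-10-18-11-11-7-4-5-1-5 2-6 6-4 11-3 11 1 17 7 24 2 11-2 13-5 12-6 8-4 1-6-1-13-9-10-14-4-8 0-8 12-33 0-13-2-16-3-6-4-4-19-10-8-7-4-8-2-11 1-6 4-7 28-28 5-8 1-7-3-5-7-3-25-1-11-2-7-5-4-5 0-9 7-24 3-16 0-18-2-21-5-20-26-47-3-10"/><path d="M465 239l5 1 5-2 3-3 2-4-4-6-10-5-5 2-2 5 2 8z"/><path d="M17 85l16-8 8-11 2-13 0-36"/><path d="M125 17l1 8 3 9 44 74 29 54-1 8-6 11-9 10-19 15-7 11-2 9 2 9 3 8 7 8 11 6 10 1 10-3 18-10 6-1 2 2 9 13 7 6 12 3 14-2 8-6 7-9 24-44 1-6-3-20 1-6 3-1 3 0 6 8 0 8-5 17 4 22 0 6-4 7-12 12-3 9 4 11 15 15 1 5 0 5-9 26-8 28-7 6-16 5-3 3-1 7 3 15 11 12 8 4 20 3 9 6 3 5 4 14 12 18 1 6-2 6-13 24-8 19-5 21"/><path d="M352 17l3 17 7 15 9 7 15 2 11-2 8-7 12-20 3-12"/></g><g data-elev="550"><path d="M431 527l-1-17-5-16-7-10-9-3-10 3-9 6-23 27-8-1-4 1-4 5-1 5"/><path d="M471 442l7-1 32-16 5-4 1-4-9-19-9-26-19-30-4-5-2 0-2 5 3 23 0 32-2 9-7 16-2 8 2 8z"/><path d="M57 395l9 1 8-5 5-9 2-11-1-8-4-6-7-4-11-2-7 0-5 3-3 5-1 7 1 11 3 8 5 6z"/><path d="M338 365l11 0 12-6 5-5 13-21 3-8-1-7-4-7-7-5-9-3-10 1-8 5-8 10-5 14-1 13 3 12z"/><path d="M355 221l5-2 0-4-3-1-4 1-1 3z"/><path d="M221 199l6-2 2-5-3-1-4 3-2 3z"/><path d="M161 17l5 36 4 14 6 15 27 48 10 9 10 2 10-5 7-11 4-15 0-19-5-20-24-37-4-9-1-8"/><path d="M278 17l-1 41-4 29 2 10 3 9 12 20 8 8 11 3 26 0 4-3 3-8 1-13-1-14-19-50-12-23-2-9"/></g><g data-elev="600"><path d="M404 527l-1-6-2-3-3 9"/><path d="M218 125l5-1 4-3 6-10 1-16-3-17-8-15-14-17-14-13-4-2-4 0-4 6-2 10 0 14 4 13 6 15 15 26 6 7z"/><path d="M301 105l5 0 4-3 3-7 1-8-3-28-5-8-5-3-4 2-3 5-3 28 3 14z"/></g><g data-elev="650"><path d="M214 102l4 1 3-4 1-8-2-9-3-8-6-7-6-5-4 0-3 7 1 10 7 14z"/></g>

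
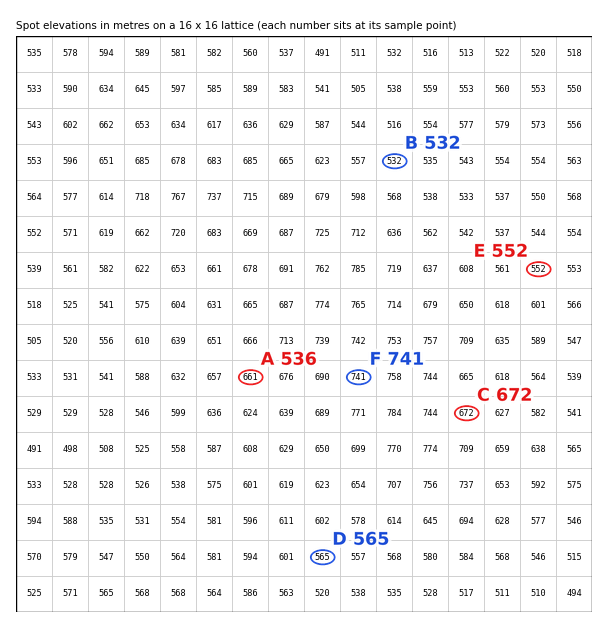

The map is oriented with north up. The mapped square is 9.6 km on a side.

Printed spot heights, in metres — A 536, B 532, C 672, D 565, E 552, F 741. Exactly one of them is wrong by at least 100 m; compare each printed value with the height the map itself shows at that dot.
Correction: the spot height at A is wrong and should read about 661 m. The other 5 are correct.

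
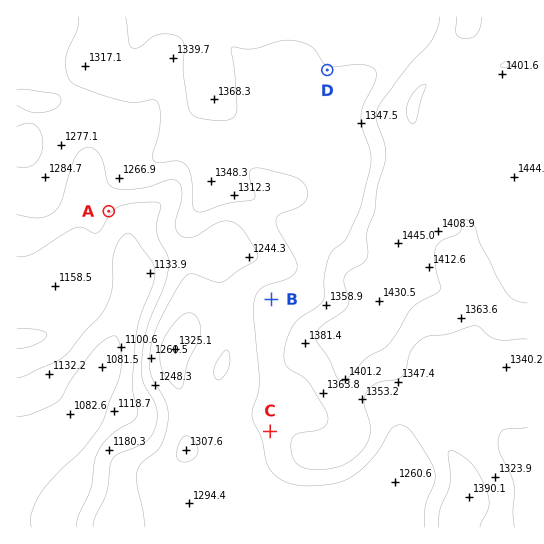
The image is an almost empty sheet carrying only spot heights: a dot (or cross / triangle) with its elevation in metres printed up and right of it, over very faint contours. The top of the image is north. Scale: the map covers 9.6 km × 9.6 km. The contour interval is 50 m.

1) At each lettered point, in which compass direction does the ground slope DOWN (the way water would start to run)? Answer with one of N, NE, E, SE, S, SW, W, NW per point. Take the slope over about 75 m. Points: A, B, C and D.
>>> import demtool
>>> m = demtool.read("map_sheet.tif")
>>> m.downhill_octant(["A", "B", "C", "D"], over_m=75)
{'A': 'SE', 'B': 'NW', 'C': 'W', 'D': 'S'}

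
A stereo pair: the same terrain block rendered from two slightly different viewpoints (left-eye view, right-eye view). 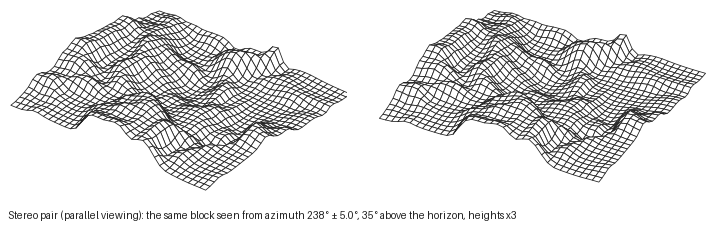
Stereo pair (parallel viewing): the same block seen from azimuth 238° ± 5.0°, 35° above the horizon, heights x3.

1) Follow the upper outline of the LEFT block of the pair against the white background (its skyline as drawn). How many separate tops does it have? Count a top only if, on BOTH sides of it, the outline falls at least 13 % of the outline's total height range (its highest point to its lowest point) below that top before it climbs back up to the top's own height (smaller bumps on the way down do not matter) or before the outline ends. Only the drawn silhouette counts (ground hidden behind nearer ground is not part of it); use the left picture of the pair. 2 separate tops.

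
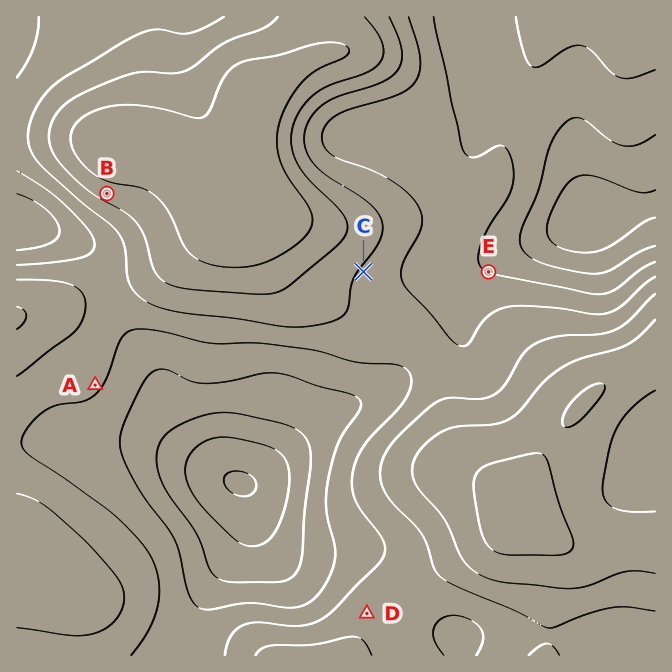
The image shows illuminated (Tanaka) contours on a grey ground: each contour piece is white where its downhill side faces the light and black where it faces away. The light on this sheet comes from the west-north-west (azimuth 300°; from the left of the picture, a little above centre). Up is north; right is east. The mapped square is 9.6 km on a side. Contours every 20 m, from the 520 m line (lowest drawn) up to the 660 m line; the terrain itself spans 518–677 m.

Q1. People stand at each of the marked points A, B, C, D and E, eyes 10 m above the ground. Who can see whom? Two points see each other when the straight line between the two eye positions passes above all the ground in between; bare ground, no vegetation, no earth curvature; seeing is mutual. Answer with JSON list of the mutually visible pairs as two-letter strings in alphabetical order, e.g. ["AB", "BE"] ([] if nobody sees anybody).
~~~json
["AB", "AD", "BD", "CD", "CE"]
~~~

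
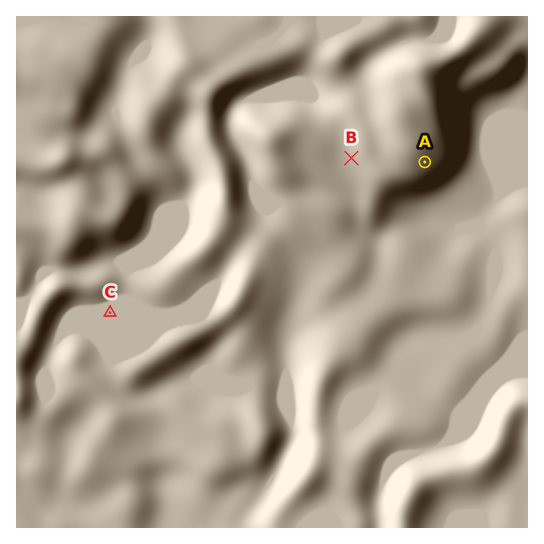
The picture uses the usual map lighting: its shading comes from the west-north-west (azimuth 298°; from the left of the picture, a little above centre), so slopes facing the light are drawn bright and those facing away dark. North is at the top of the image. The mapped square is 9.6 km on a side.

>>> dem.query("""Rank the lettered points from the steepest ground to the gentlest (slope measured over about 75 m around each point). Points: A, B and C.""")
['A', 'B', 'C']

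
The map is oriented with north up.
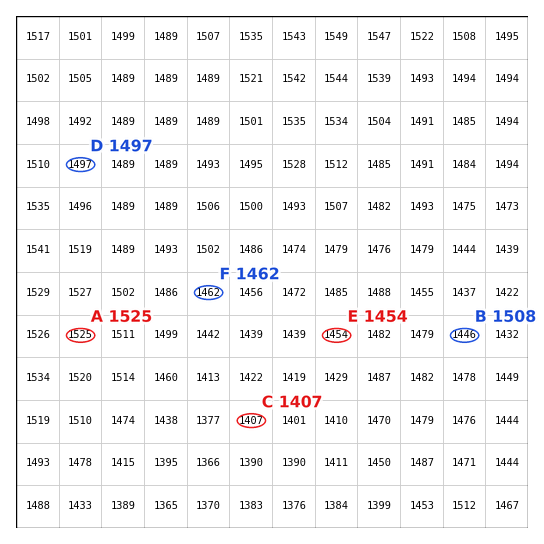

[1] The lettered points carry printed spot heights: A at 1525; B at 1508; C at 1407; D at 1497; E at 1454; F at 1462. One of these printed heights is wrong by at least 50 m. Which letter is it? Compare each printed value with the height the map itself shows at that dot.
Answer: B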